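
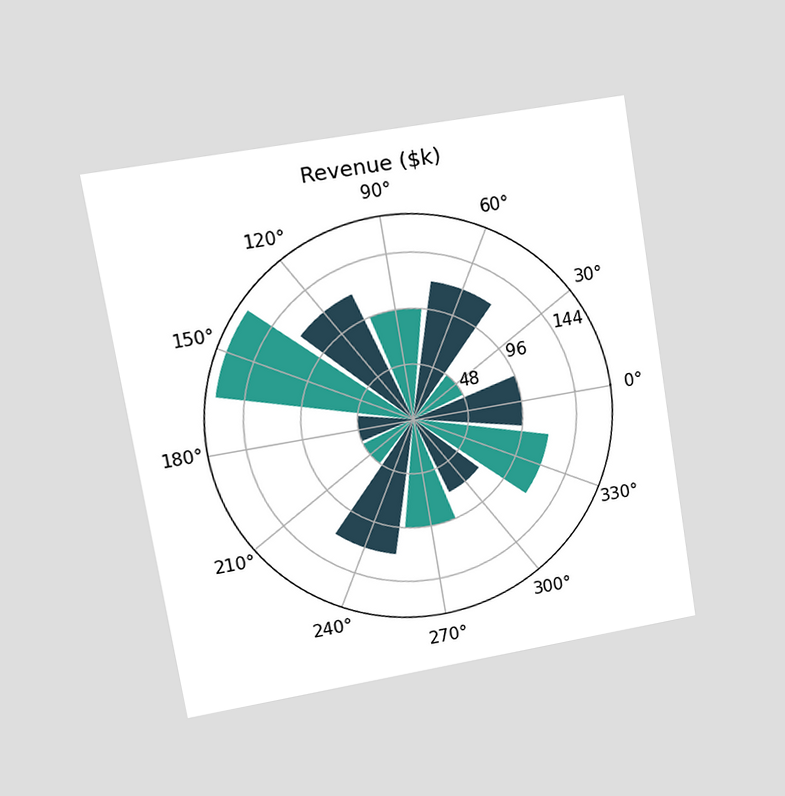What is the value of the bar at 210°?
$48k

The chart is tilted about 9° counter-clockwise and viewed at a slight angle. The bar at 210° reaches $48k on the radial axis.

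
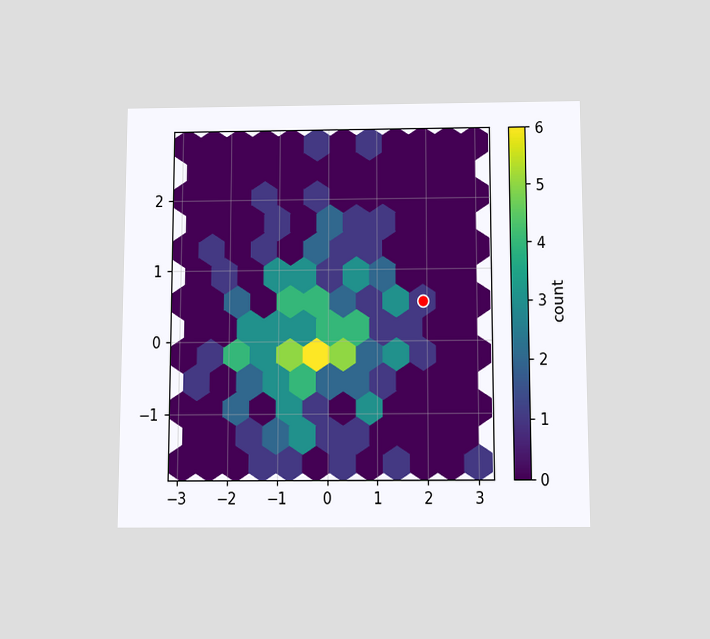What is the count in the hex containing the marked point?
1

The chart is viewed slightly from below. The marked hex reads 1 on the colorbar.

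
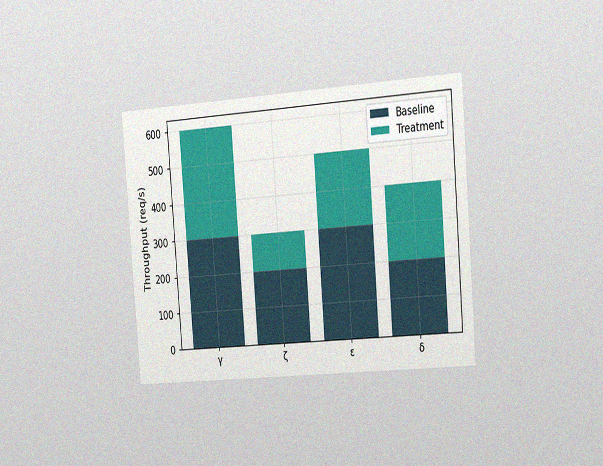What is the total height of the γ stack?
The chart is tilted about 4° counter-clockwise and viewed slightly from the right, with some photo noise. The γ stack's top reaches 600req/s on the y-axis.

600req/s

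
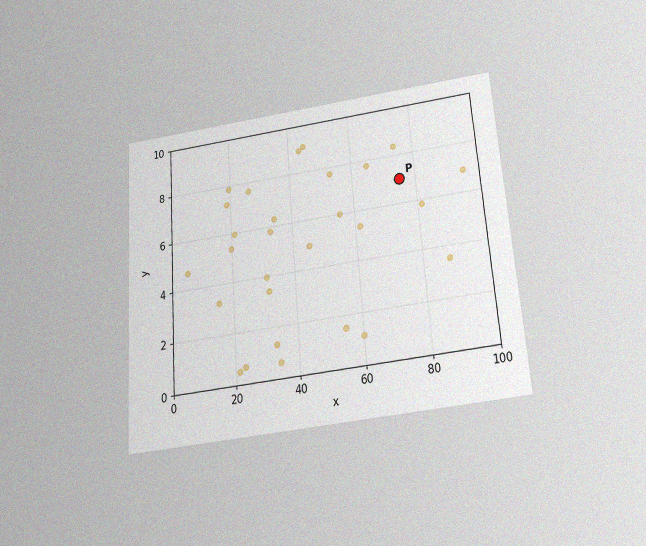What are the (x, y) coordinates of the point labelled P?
The chart is tilted about 4° counter-clockwise and viewed slightly from below, with some photo noise. Following the gridlines from P to each axis, P sits at (75, 7).

(75, 7)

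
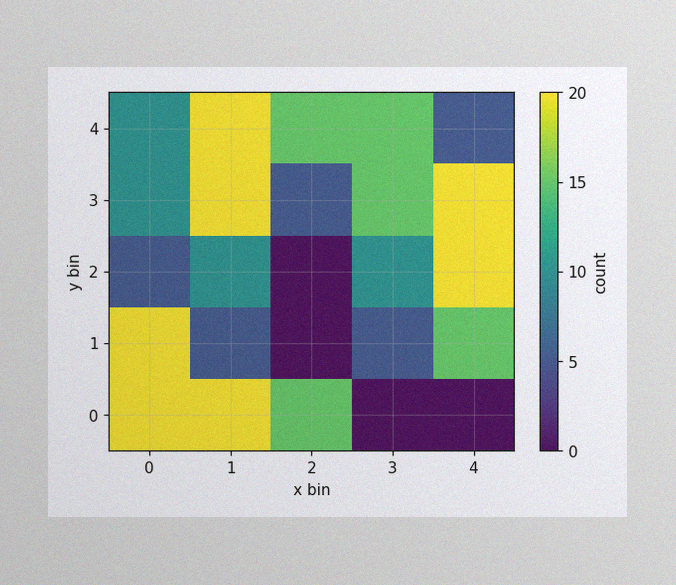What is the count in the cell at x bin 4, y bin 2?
20

The image has some photo noise and uneven lighting. Matching the cell (4, 2) against the colorbar gives 20.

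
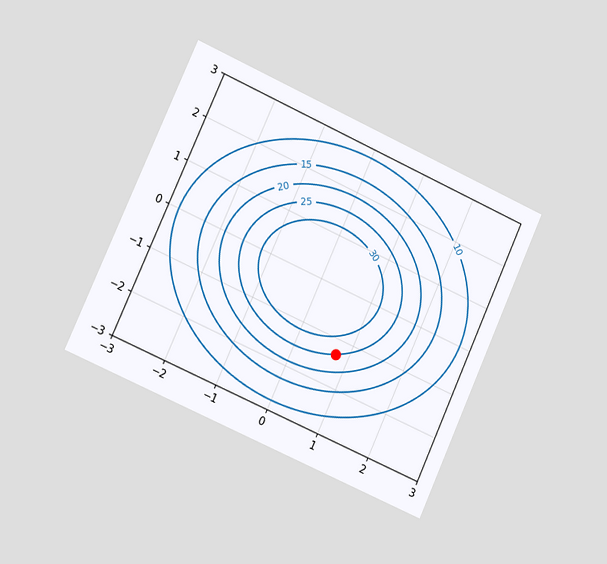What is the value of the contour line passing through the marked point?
The chart is tilted about 24° clockwise and viewed slightly from the left. The marked point sits on the contour labelled 25.

25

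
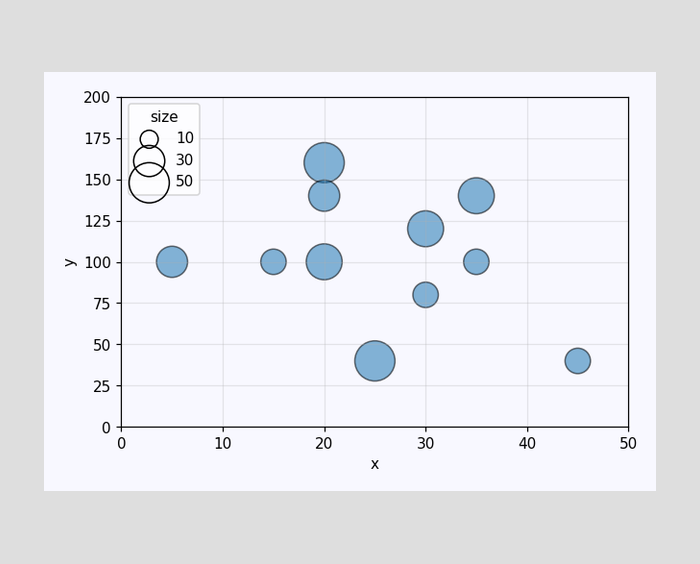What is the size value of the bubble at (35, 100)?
20

Matching the bubble at (35, 100) against the size legend gives 20.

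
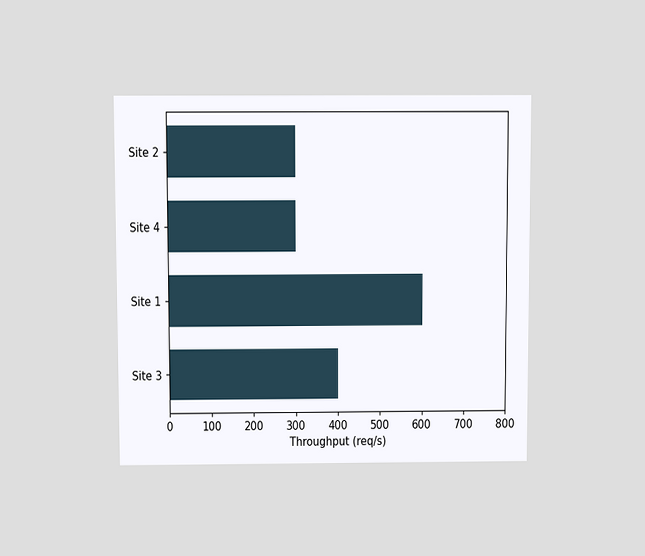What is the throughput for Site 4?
The chart is viewed slightly from above. Reading along the chart's x-axis, the Site 4 bar reaches 300req/s.

300req/s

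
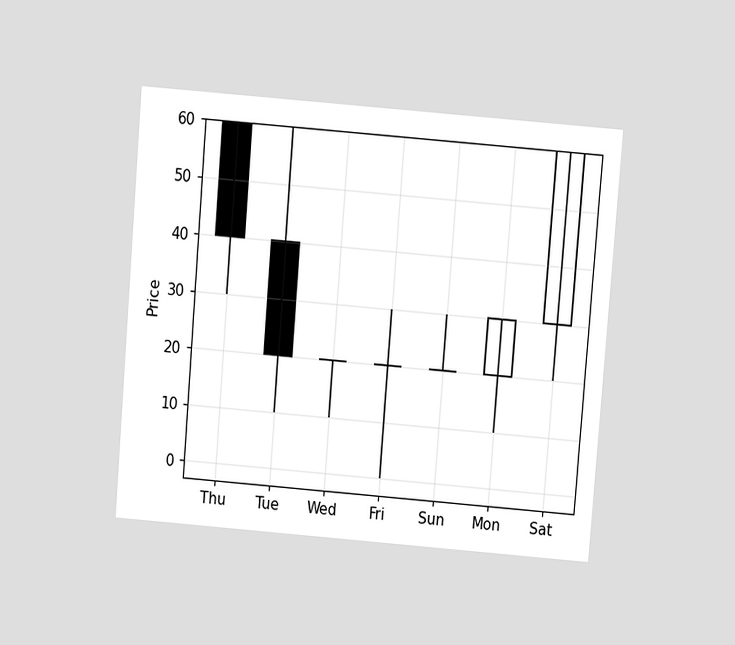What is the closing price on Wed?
The chart is tilted about 5° clockwise and viewed slightly from above. The Wed candle closes at 20.

20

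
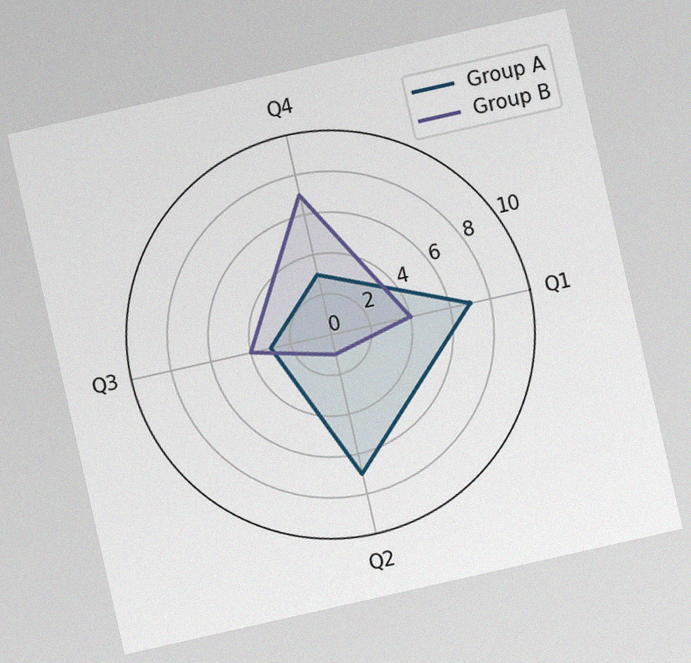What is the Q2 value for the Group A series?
7

The chart is tilted about 13° counter-clockwise, with some photo noise. On the Q2 axis, Group A reaches 7.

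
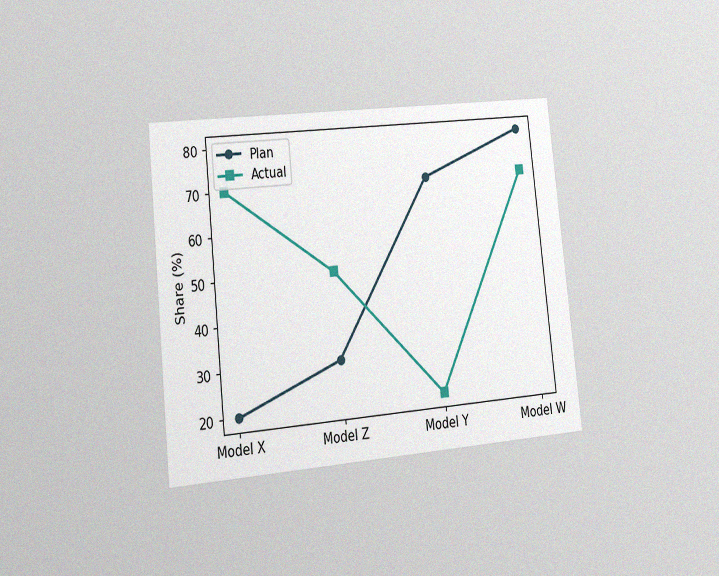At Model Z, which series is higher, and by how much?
The chart is tilted about 6° counter-clockwise and viewed slightly from the left, with some photo noise. At Model Z, Actual sits above the other line by 20%.

Actual, by 20%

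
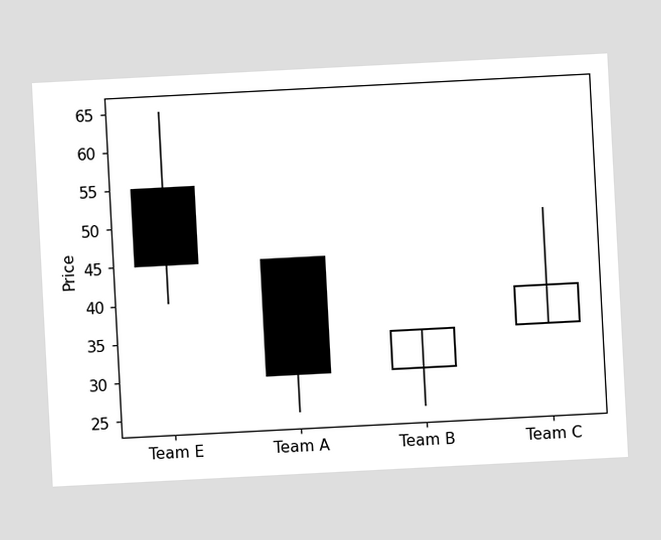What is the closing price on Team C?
40

The chart is tilted about 3° counter-clockwise. The Team C candle closes at 40.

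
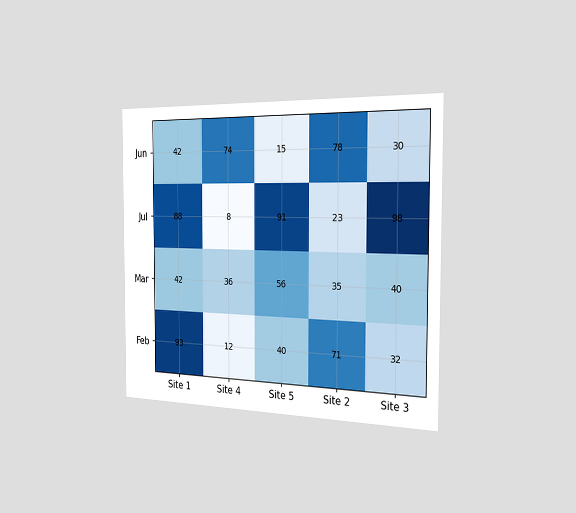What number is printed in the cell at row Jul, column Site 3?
The chart is viewed slightly from the right. The (Jul, Site 3) cell reads 98.

98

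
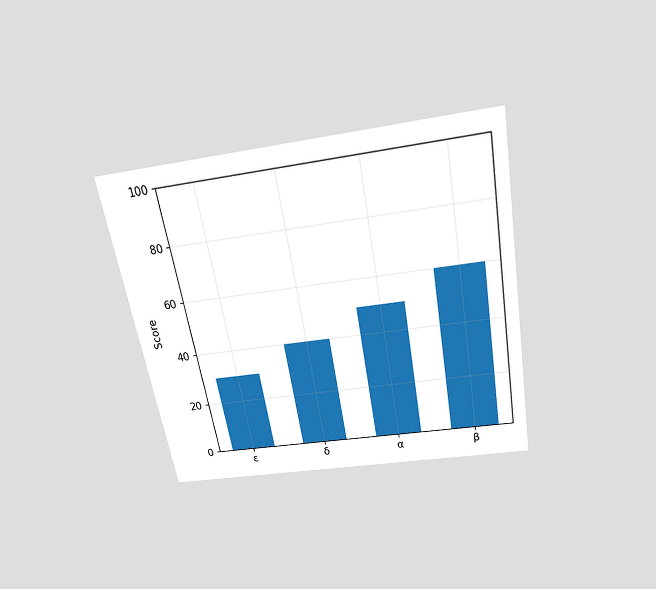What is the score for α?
50

The chart is tilted about 10° counter-clockwise and viewed slightly from above. Reading along the chart's y-axis, the α bar reaches 50.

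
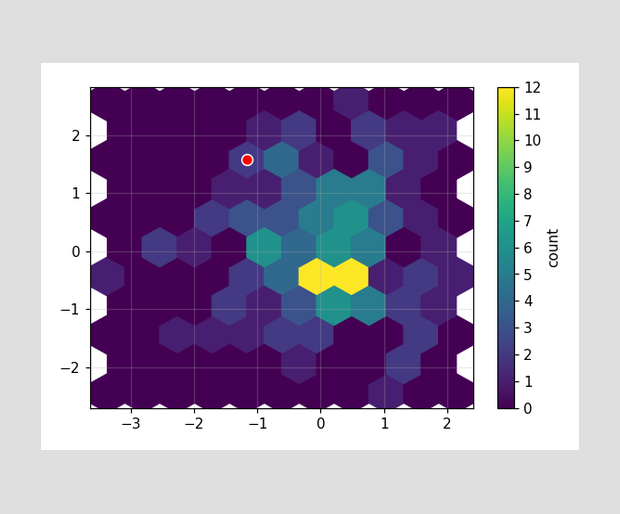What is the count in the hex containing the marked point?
The marked hex reads 2 on the colorbar.

2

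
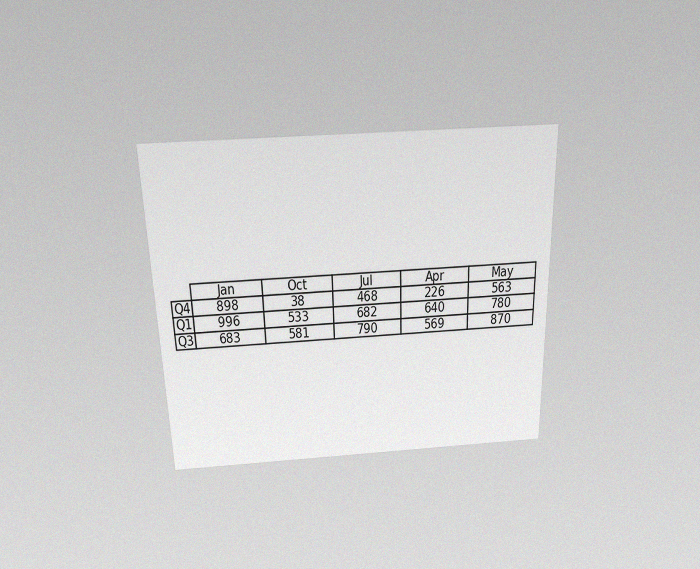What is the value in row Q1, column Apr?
640

The chart is viewed slightly from above, with some photo noise. The (Q1, Apr) cell reads 640.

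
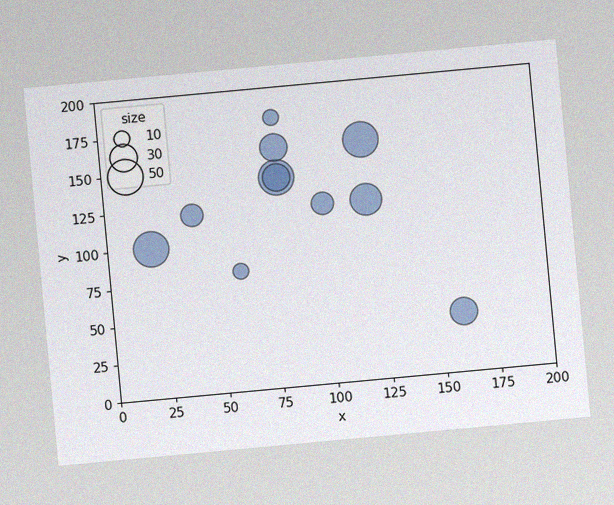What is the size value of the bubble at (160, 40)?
30

The chart is tilted about 5° counter-clockwise, with some photo noise. Matching the bubble at (160, 40) against the size legend gives 30.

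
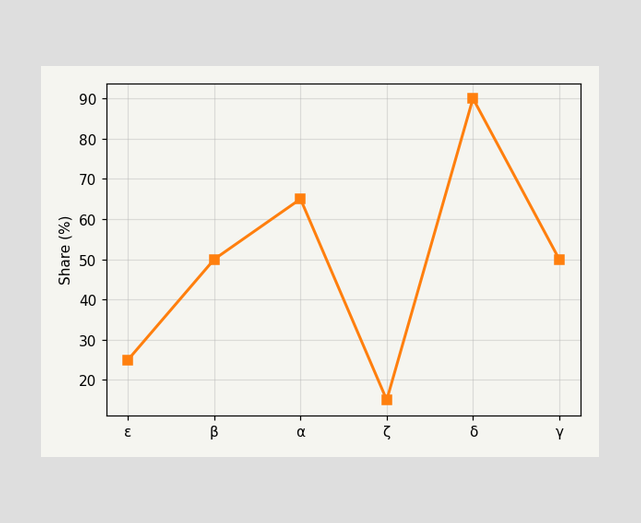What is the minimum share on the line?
The lowest point is at ζ, and reading across to the y-axis gives 15%.

15%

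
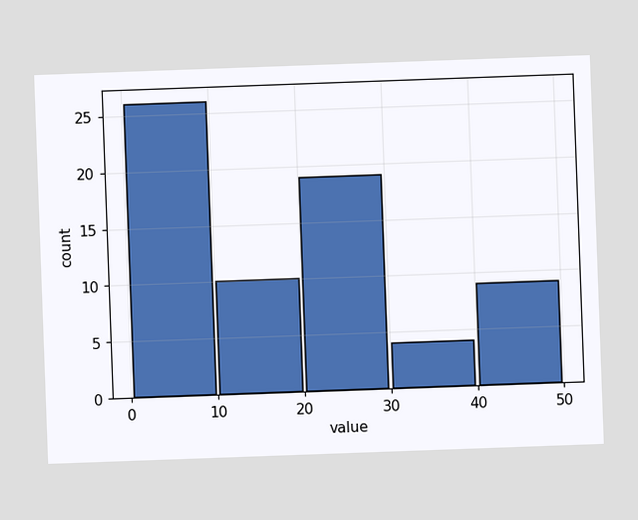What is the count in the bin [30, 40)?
The chart is tilted about 2° counter-clockwise. The [30, 40) bin has height 4.

4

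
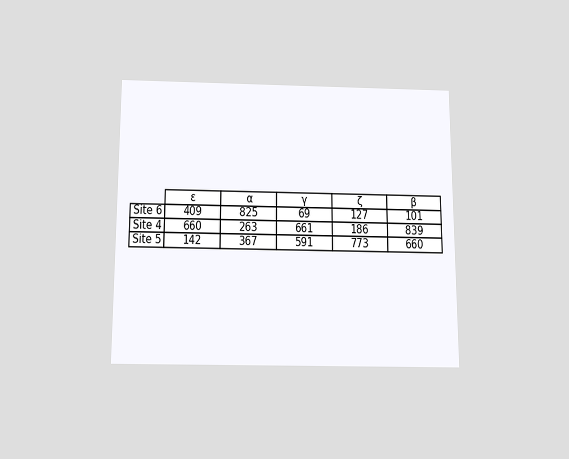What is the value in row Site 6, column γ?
The chart is viewed slightly from below. The (Site 6, γ) cell reads 69.

69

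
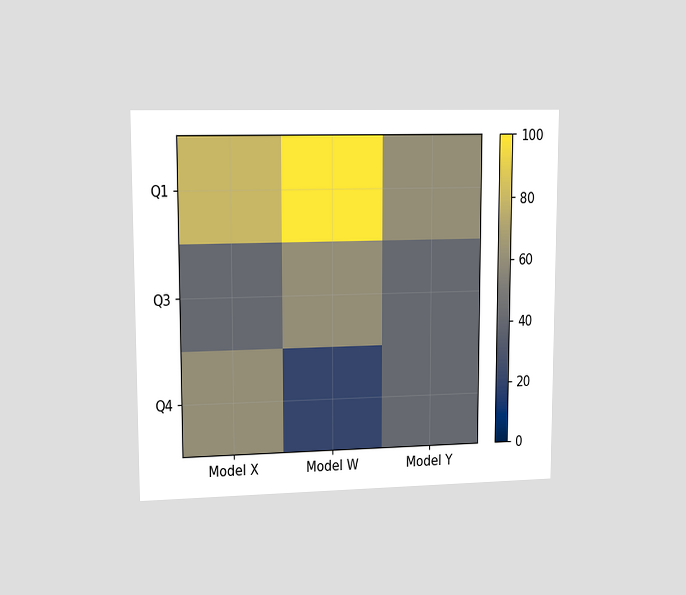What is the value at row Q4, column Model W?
20

The chart is viewed at a slight angle. Matching cell (Q4, Model W) against the colorbar gives 20.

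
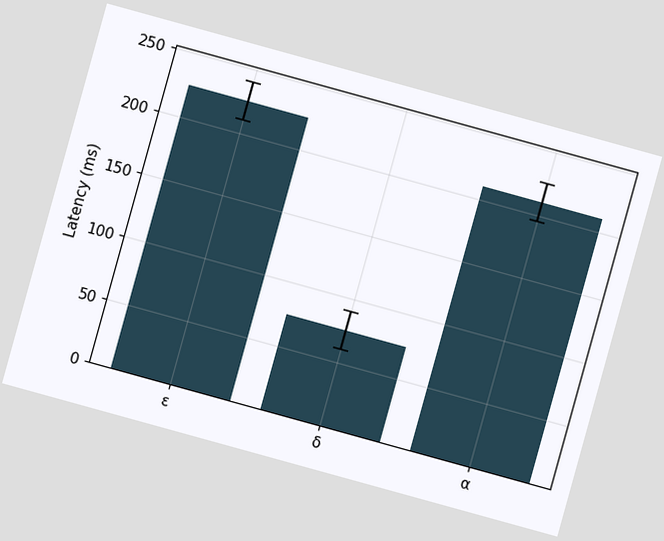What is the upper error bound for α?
225ms

The chart is tilted about 15° clockwise. The α bar's upper whisker reaches 225ms.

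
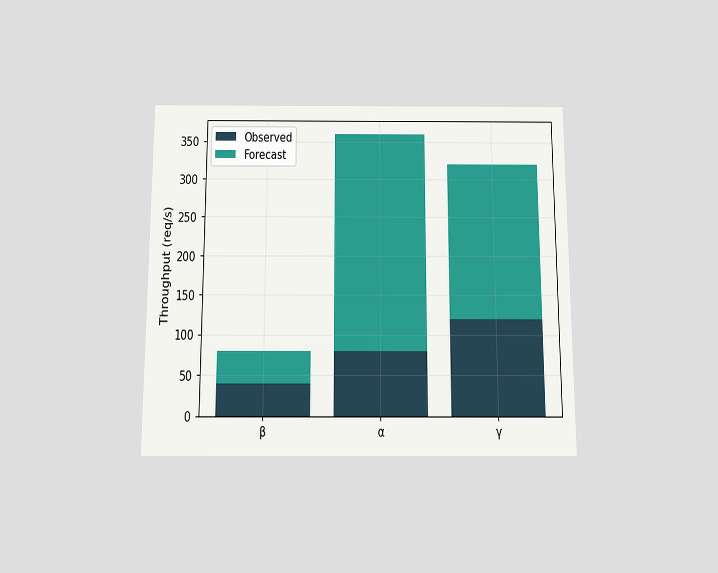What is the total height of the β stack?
80req/s

The chart is viewed slightly from below. The β stack's top reaches 80req/s on the y-axis.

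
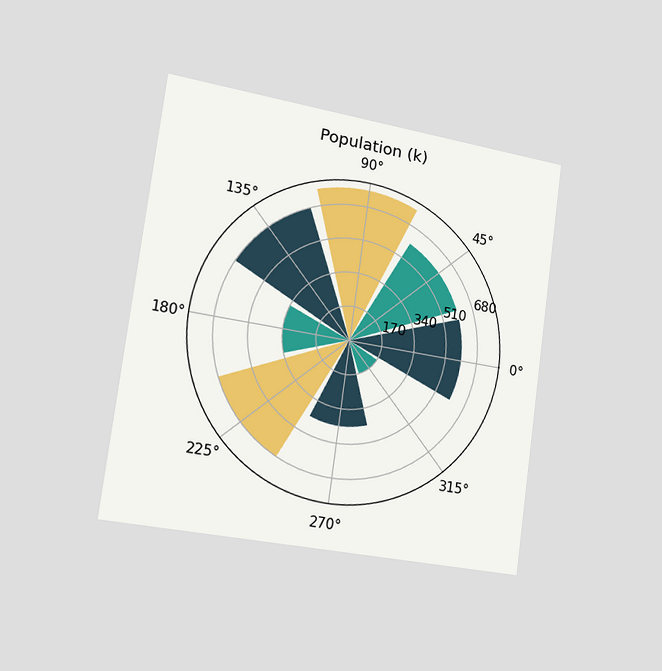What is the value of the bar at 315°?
170k

The chart is tilted about 8° clockwise and viewed slightly from the left. The bar at 315° reaches 170k on the radial axis.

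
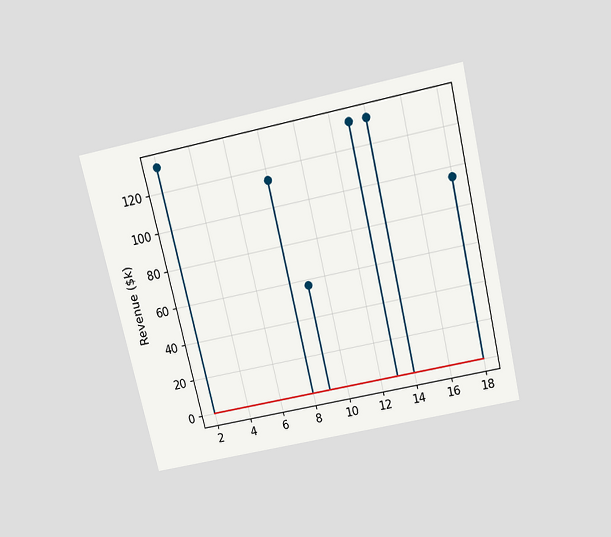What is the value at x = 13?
The chart is tilted about 13° counter-clockwise and viewed slightly from above. The stem at x=13 reaches $133k.

$133k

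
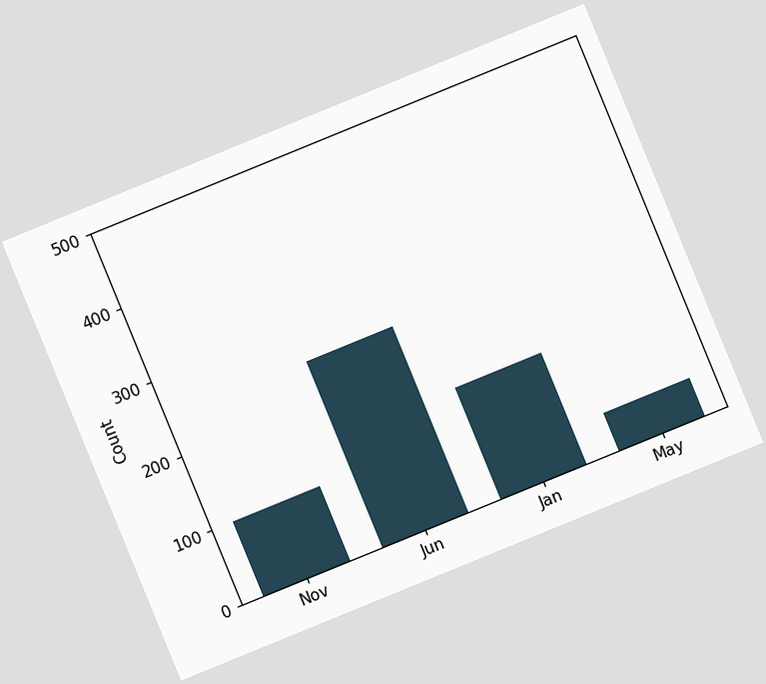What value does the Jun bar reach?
The chart is tilted about 22° counter-clockwise. Reading along the chart's y-axis, the Jun bar reaches 250.

250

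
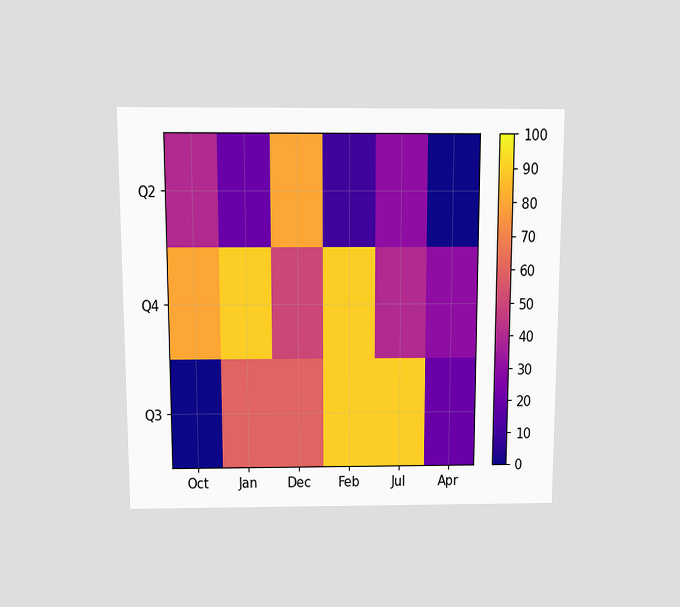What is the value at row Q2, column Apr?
The chart is viewed slightly from above. Matching cell (Q2, Apr) against the colorbar gives 0.

0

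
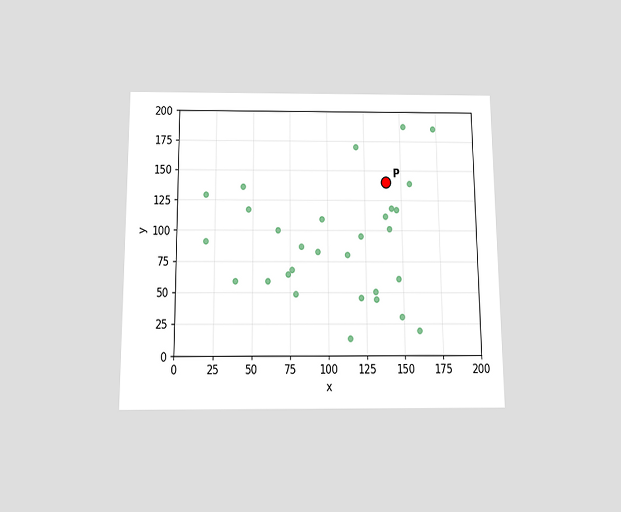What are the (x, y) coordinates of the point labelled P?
(140, 140)

The chart is viewed slightly from below. Following the gridlines from P to each axis, P sits at (140, 140).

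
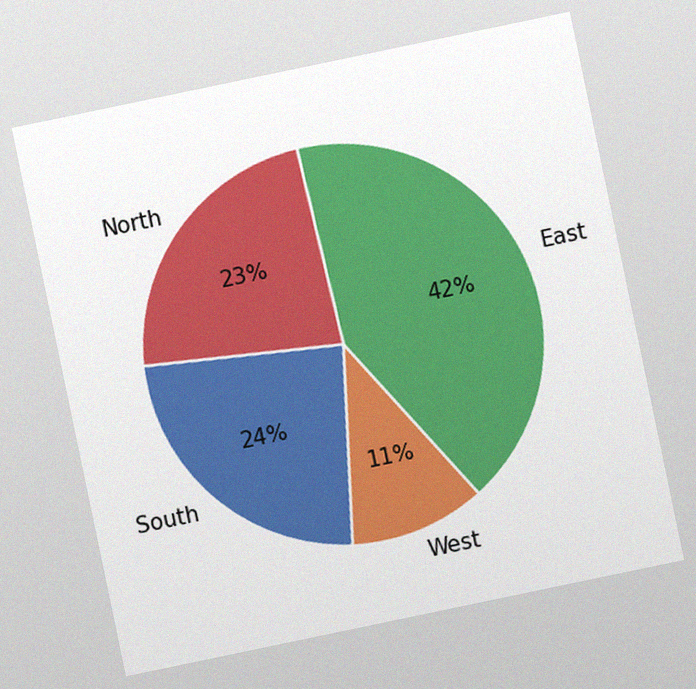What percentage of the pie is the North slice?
The chart is tilted about 12° counter-clockwise, with some photo noise. The North slice takes up 23% of the pie.

23%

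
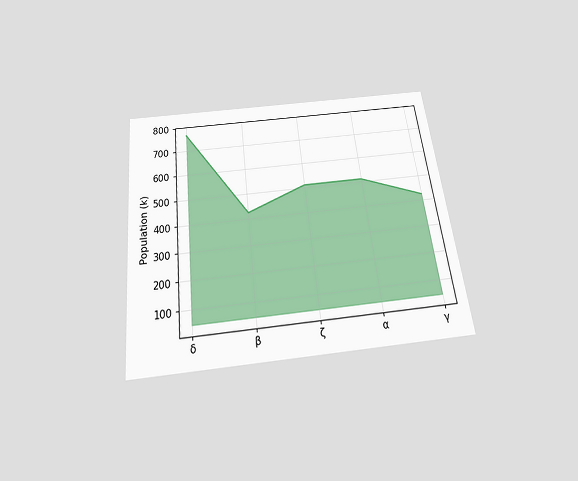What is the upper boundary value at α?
510k

The chart is tilted about 7° counter-clockwise and viewed slightly from below. At α the upper boundary is at 510k.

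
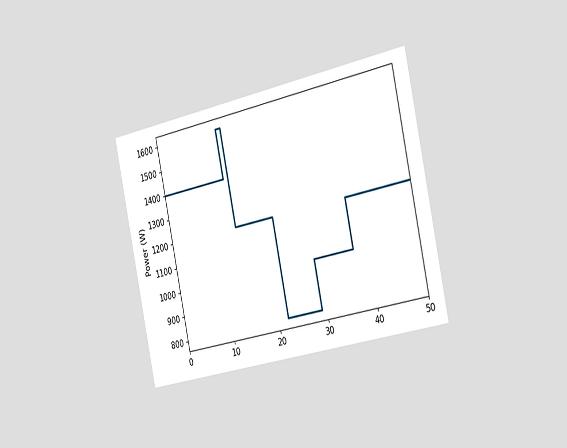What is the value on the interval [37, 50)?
1200W

The chart is tilted about 12° counter-clockwise and viewed slightly from the right. On [37, 50) the step sits at 1200W.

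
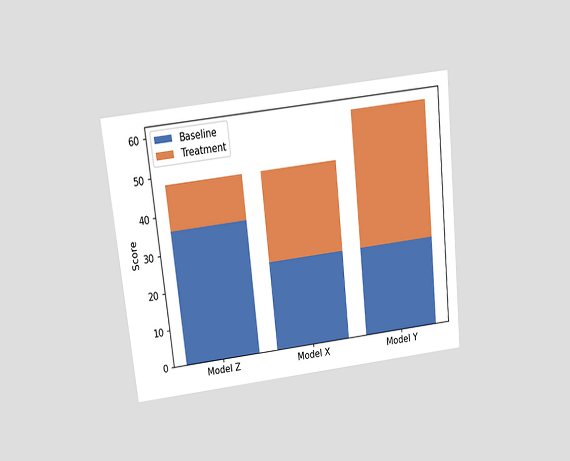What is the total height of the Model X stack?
The chart is tilted about 6° counter-clockwise and viewed slightly from above. The Model X stack's top reaches 48 on the y-axis.

48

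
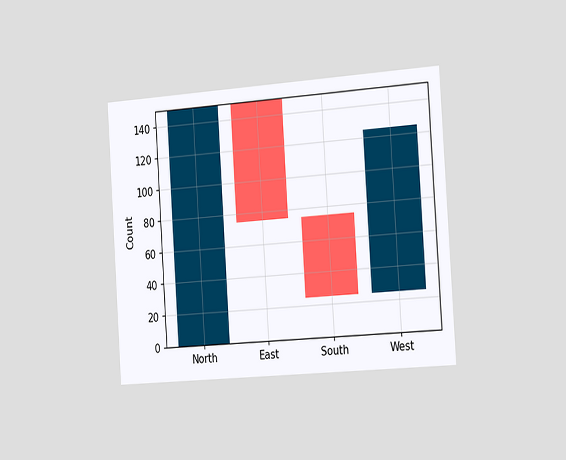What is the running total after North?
The chart is tilted about 4° counter-clockwise and viewed slightly from the right. After North the running total reaches 150.

150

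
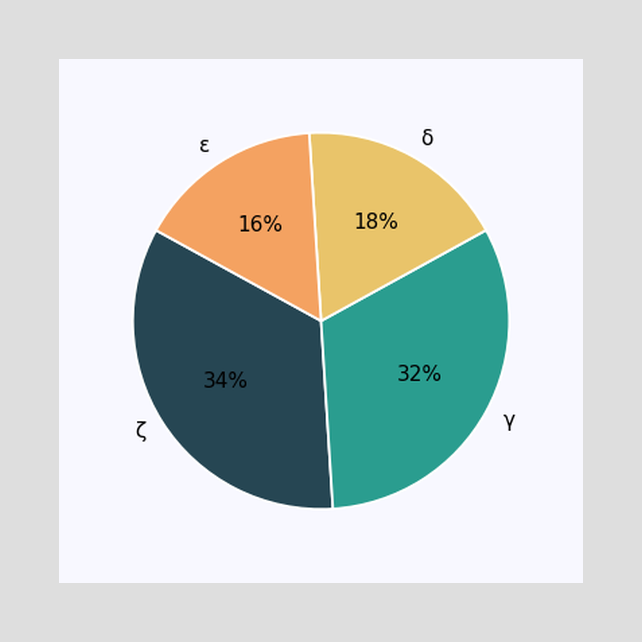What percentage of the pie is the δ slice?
18%

The δ slice takes up 18% of the pie.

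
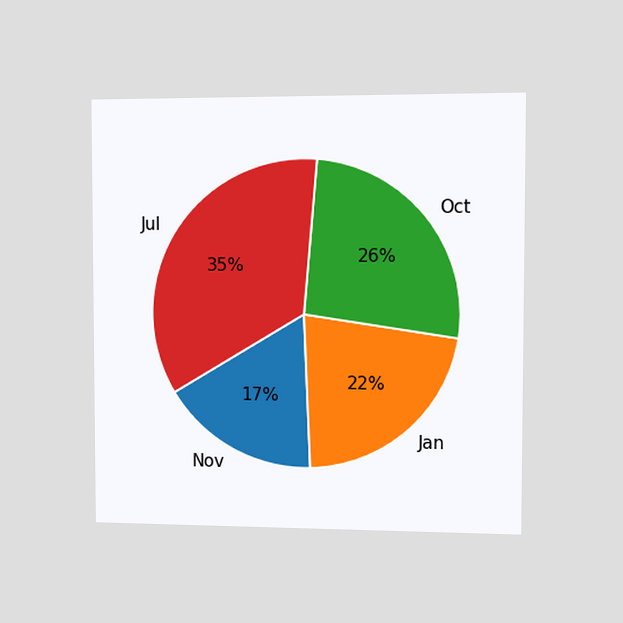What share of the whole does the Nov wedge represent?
The chart is viewed slightly from the right. The Nov slice takes up 17% of the pie.

17%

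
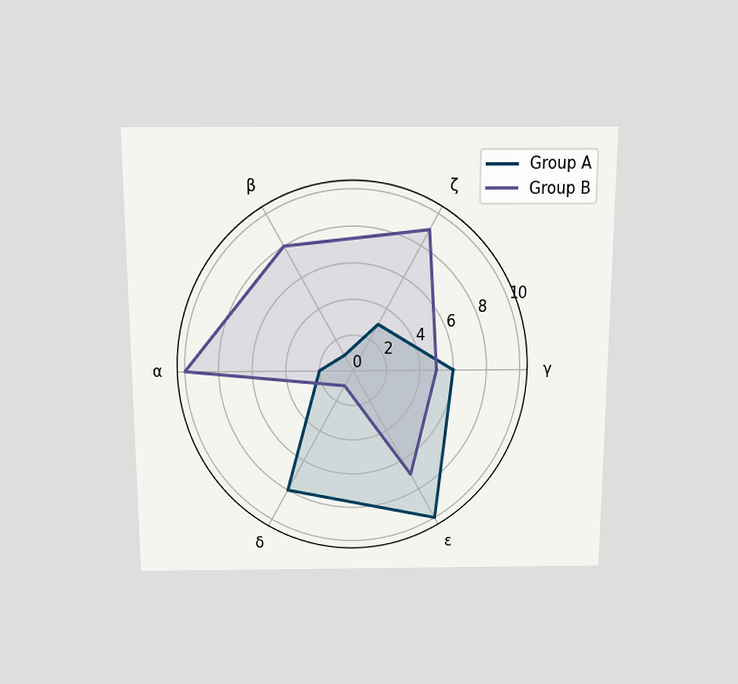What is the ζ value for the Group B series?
9

The chart is viewed slightly from above. On the ζ axis, Group B reaches 9.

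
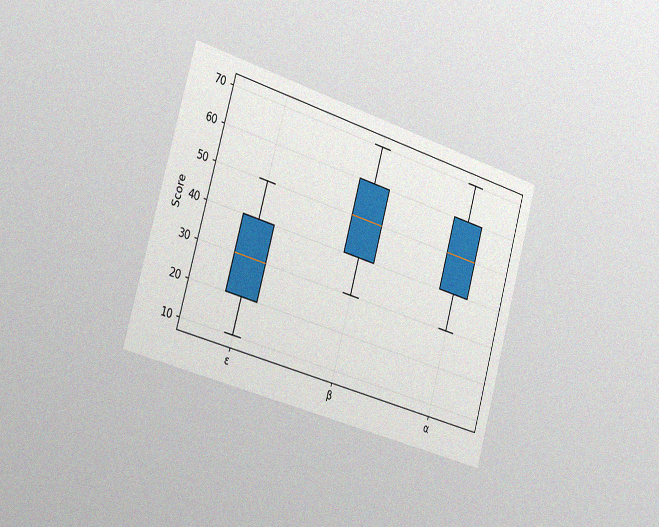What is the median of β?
50

The chart is tilted about 16° clockwise and viewed slightly from the left, with some photo noise. The median line in the β box sits at 50.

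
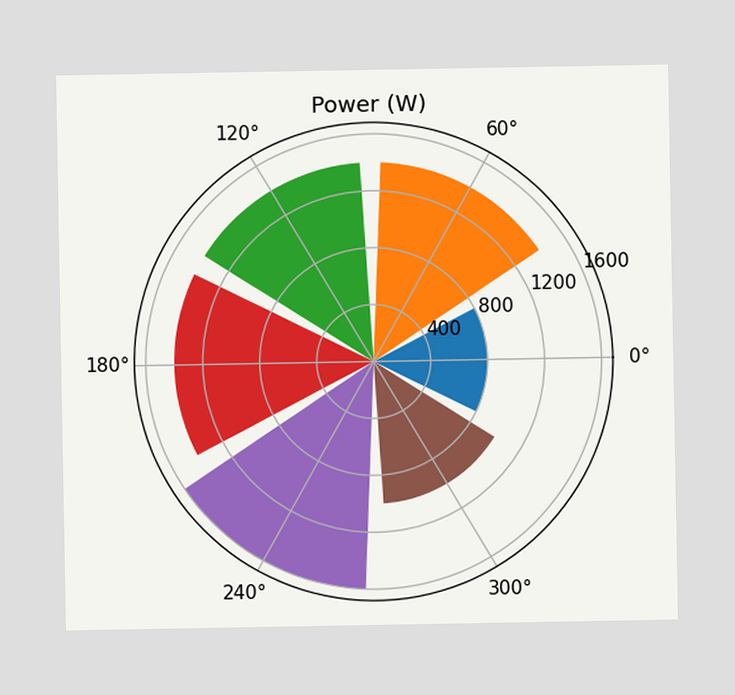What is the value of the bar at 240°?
1600W

The bar at 240° reaches 1600W on the radial axis.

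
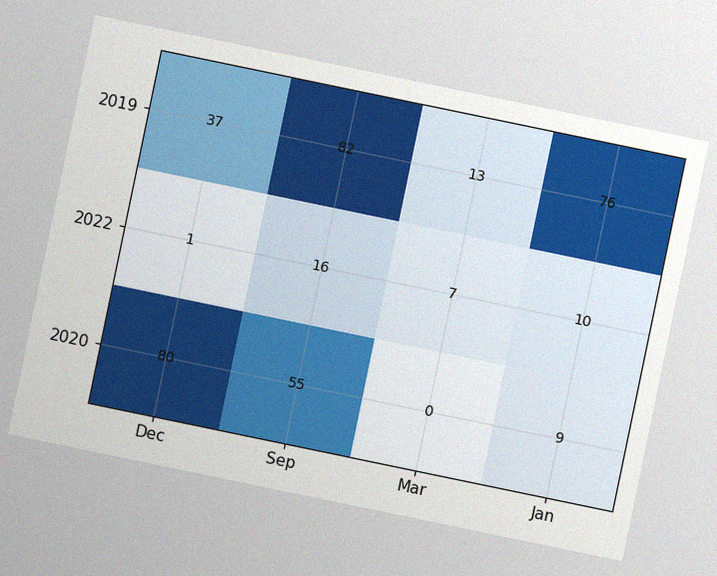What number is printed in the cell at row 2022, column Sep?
16

The chart is tilted about 12° clockwise, with some photo noise. The (2022, Sep) cell reads 16.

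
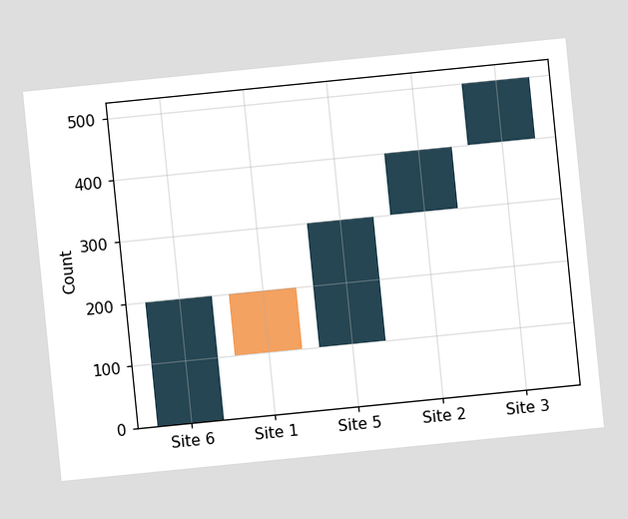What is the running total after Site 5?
The chart is tilted about 6° counter-clockwise. After Site 5 the running total reaches 300.

300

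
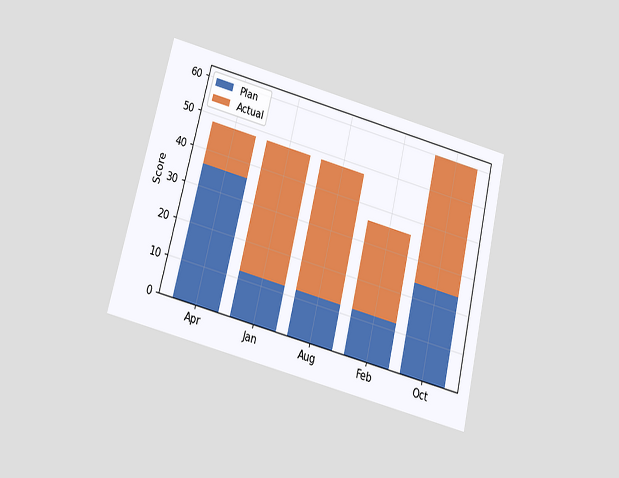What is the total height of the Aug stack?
48

The chart is tilted about 14° clockwise and viewed slightly from below. The Aug stack's top reaches 48 on the y-axis.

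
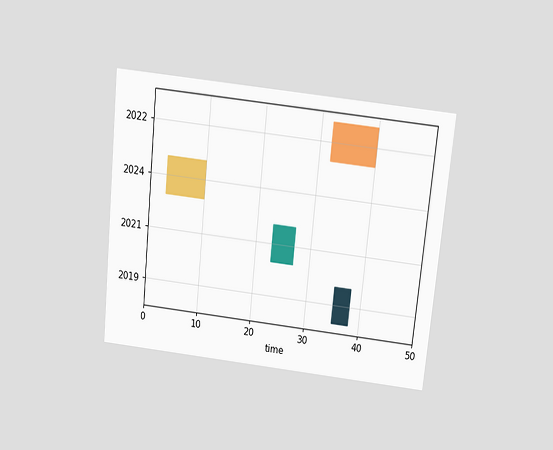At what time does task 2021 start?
23

The chart is tilted about 6° clockwise and viewed slightly from above. The 2021 bar begins at t=23.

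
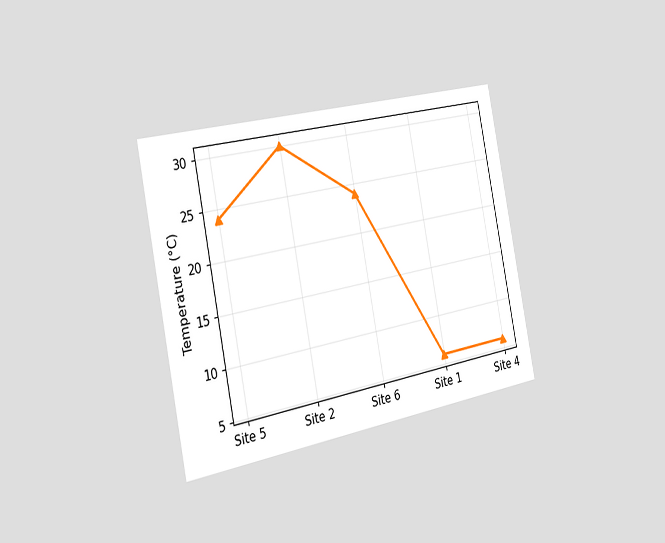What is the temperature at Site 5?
24°C

The chart is tilted about 11° counter-clockwise and viewed slightly from the left. At Site 5, the line is at 24°C.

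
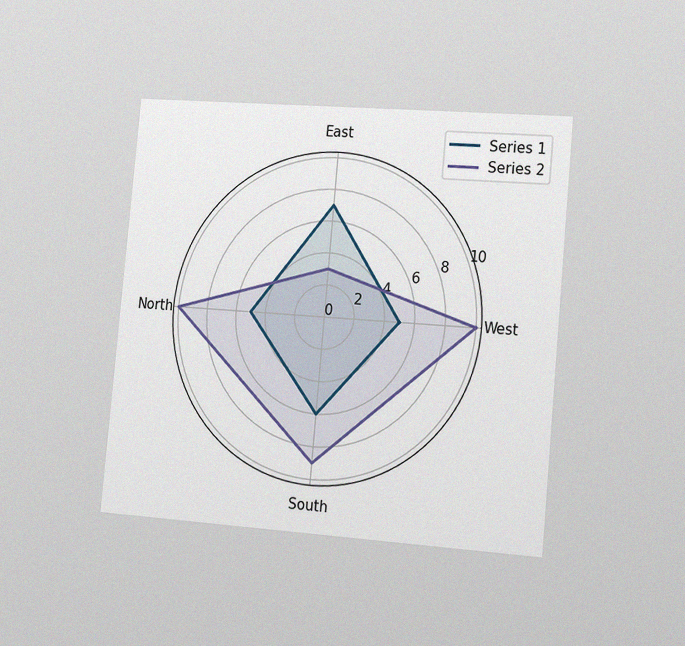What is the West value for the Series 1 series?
5

The chart is tilted about 5° clockwise and viewed slightly from the right, with some photo noise. On the West axis, Series 1 reaches 5.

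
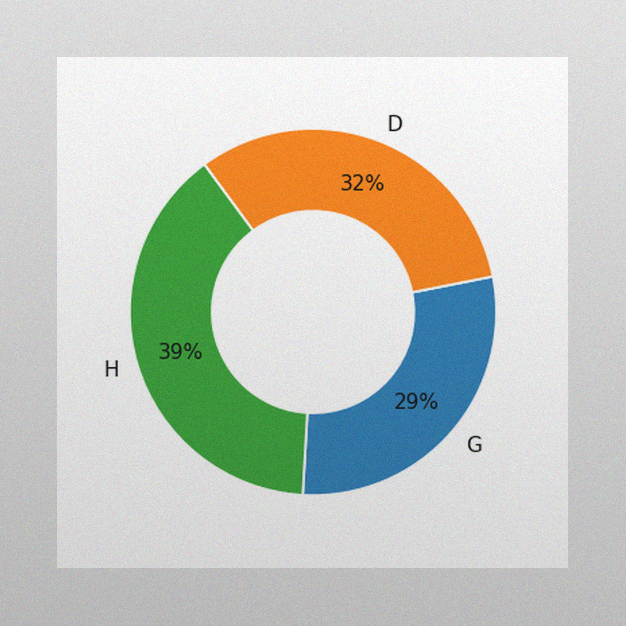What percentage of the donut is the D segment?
32%

The image has some photo noise and uneven lighting. The D segment takes up 32% of the ring.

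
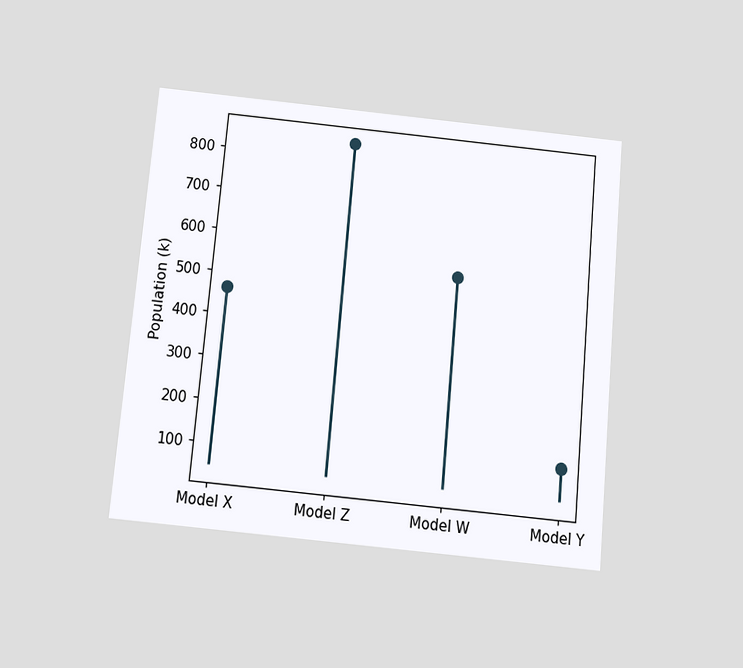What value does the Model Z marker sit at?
The chart is tilted about 5° clockwise and viewed slightly from below. The Model Z marker sits at 840k.

840k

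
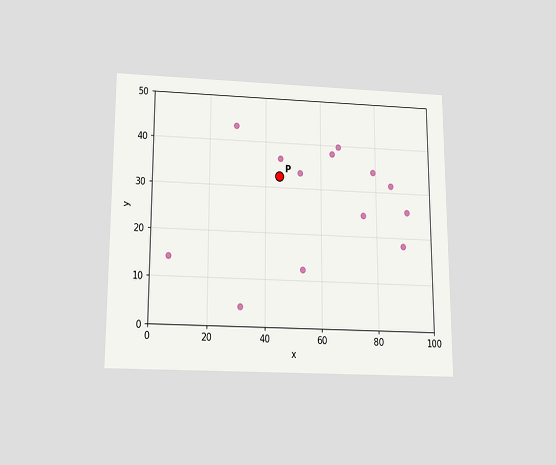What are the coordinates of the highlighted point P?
The chart is viewed slightly from below. Following the gridlines from P to each axis, P sits at (45, 32.5).

(45, 32.5)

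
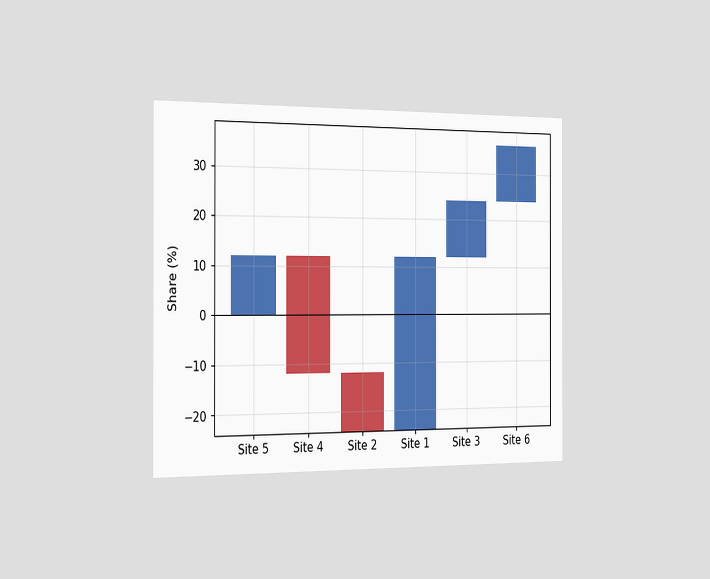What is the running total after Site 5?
12%

The chart is viewed slightly from the left. After Site 5 the running total reaches 12%.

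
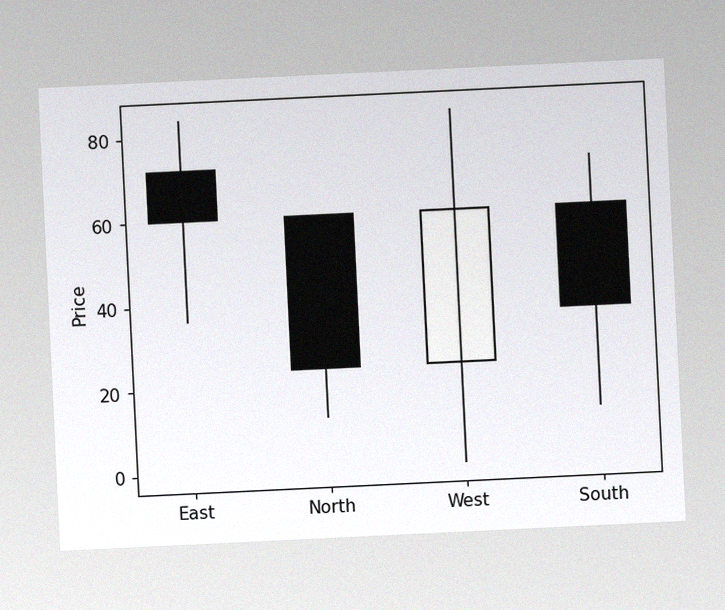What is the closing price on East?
60

The chart is tilted about 3° counter-clockwise, with some photo noise. The East candle closes at 60.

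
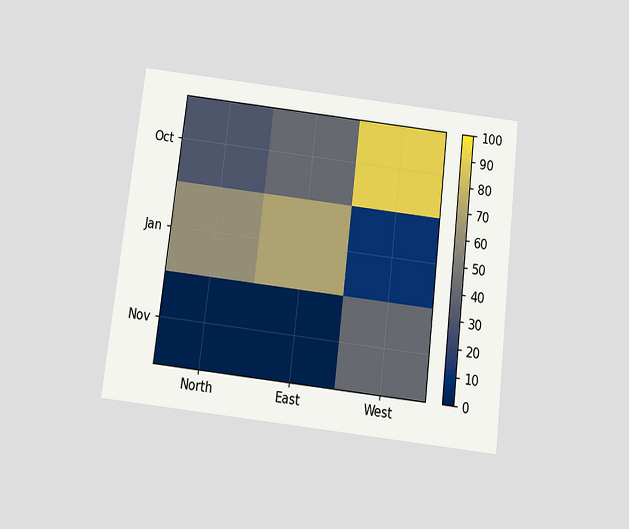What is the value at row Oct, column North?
30

The chart is tilted about 7° clockwise and viewed slightly from below. Matching cell (Oct, North) against the colorbar gives 30.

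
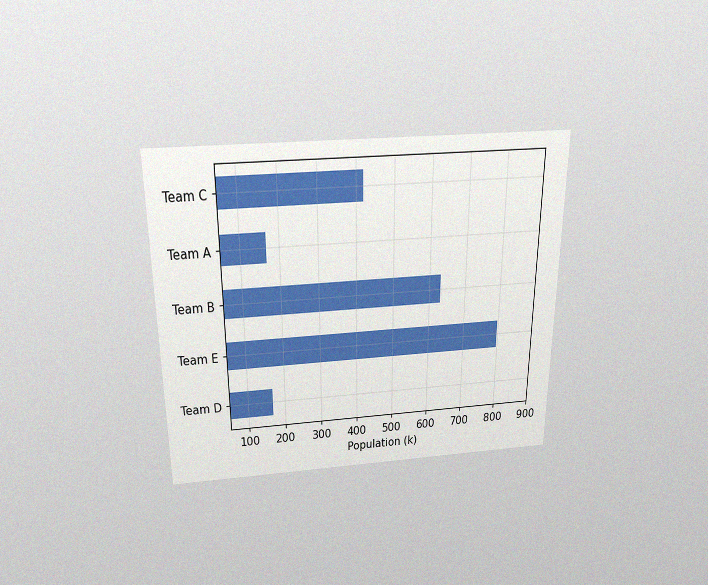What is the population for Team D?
The chart is viewed slightly from above, with some photo noise. Reading along the chart's x-axis, the Team D bar reaches 168k.

168k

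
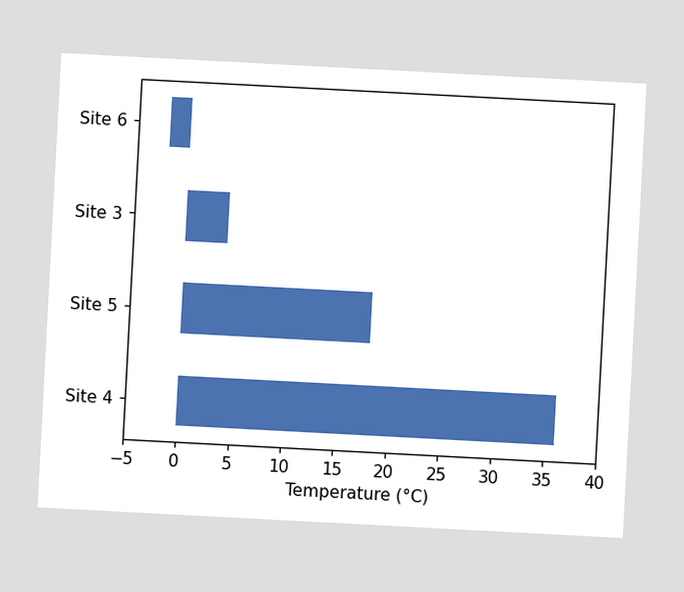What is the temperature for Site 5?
The chart is tilted about 3° clockwise. Reading along the chart's x-axis, the Site 5 bar reaches 18°C.

18°C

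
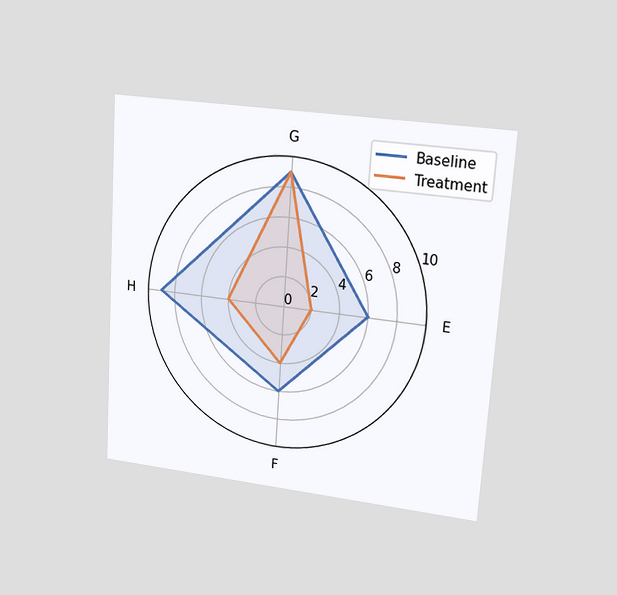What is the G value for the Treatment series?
The chart is tilted about 4° clockwise and viewed at a slight angle. On the G axis, Treatment reaches 9.

9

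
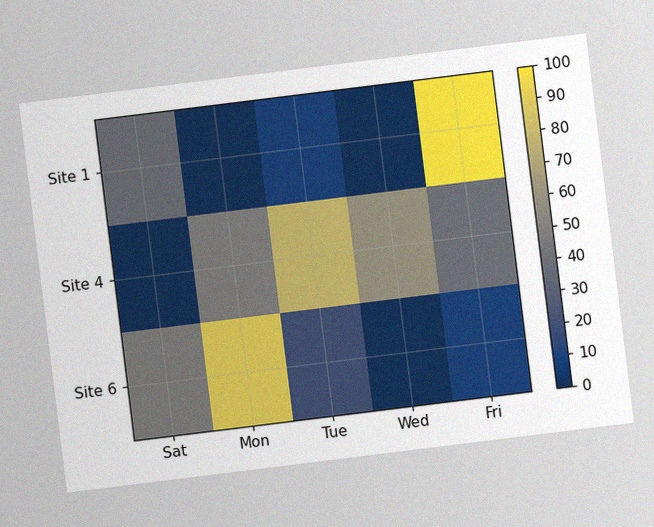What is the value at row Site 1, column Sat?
40

The chart is tilted about 7° counter-clockwise, with some photo noise. Matching cell (Site 1, Sat) against the colorbar gives 40.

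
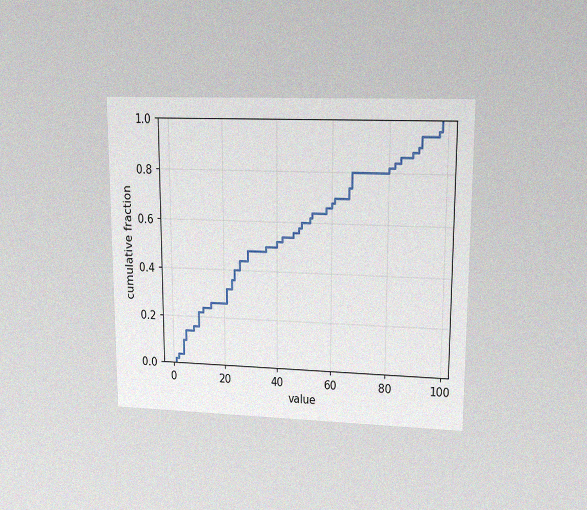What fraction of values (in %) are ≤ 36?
50%

The chart is viewed at a slight angle, with some photo noise. At x=36 the ECDF step is at 50%.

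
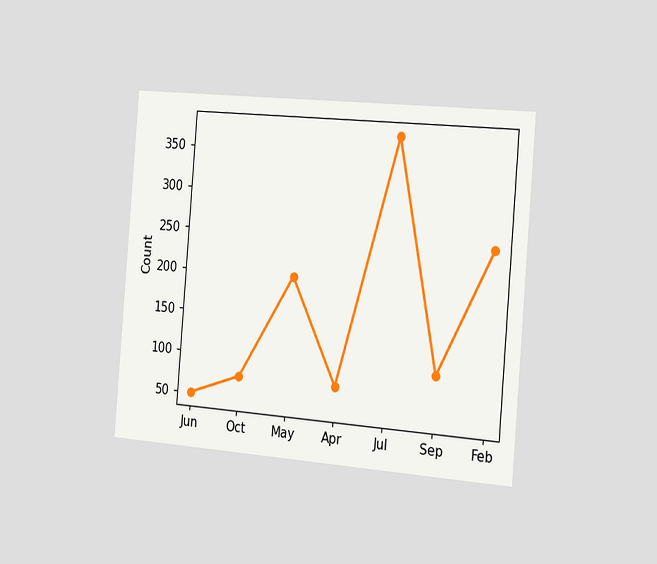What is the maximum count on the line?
375

The chart is tilted about 5° clockwise and viewed slightly from the right. The highest point is at Jul, and reading across to the y-axis gives 375.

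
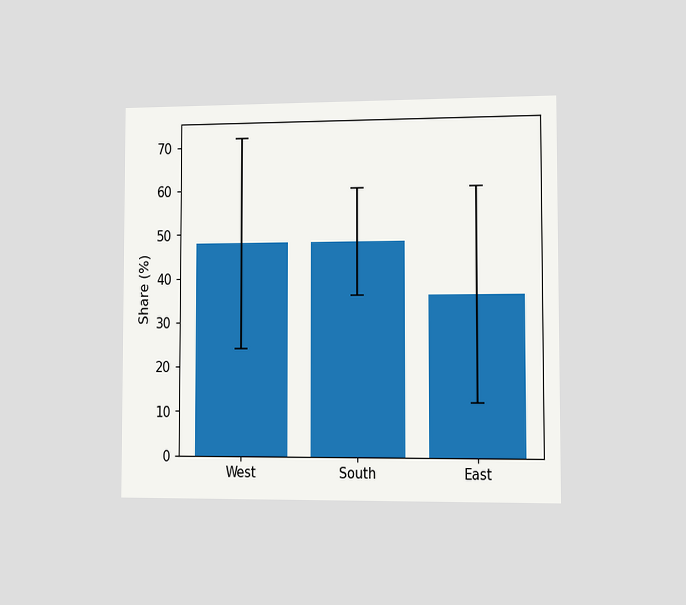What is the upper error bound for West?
72%

The chart is viewed slightly from the right. The West bar's upper whisker reaches 72%.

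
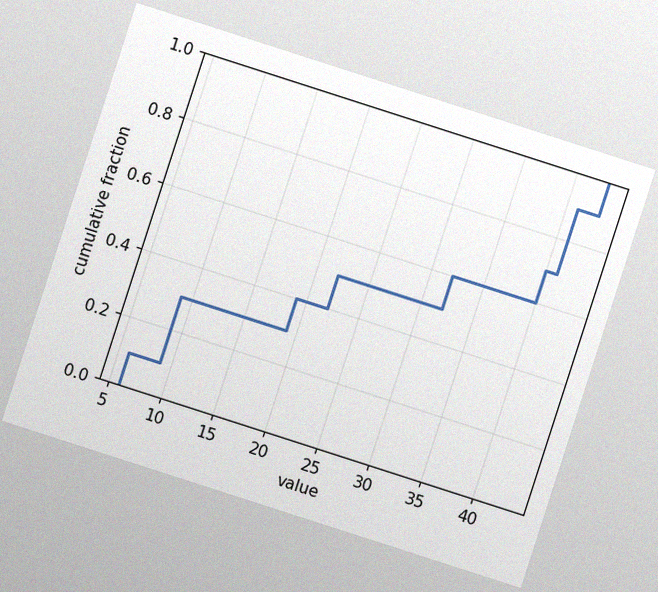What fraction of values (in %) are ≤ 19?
40%

The chart is tilted about 18° clockwise, with some photo noise. At x=19 the ECDF step is at 40%.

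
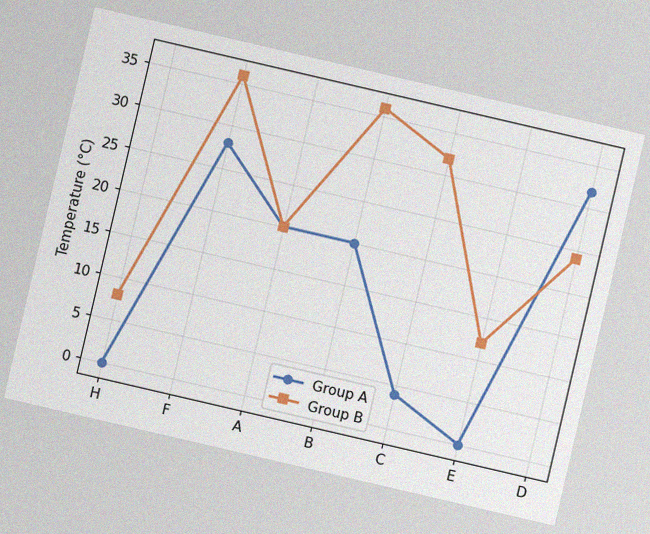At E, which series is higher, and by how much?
The chart is tilted about 13° clockwise, with some photo noise. At E, Group B sits above the other line by 12°C.

Group B, by 12°C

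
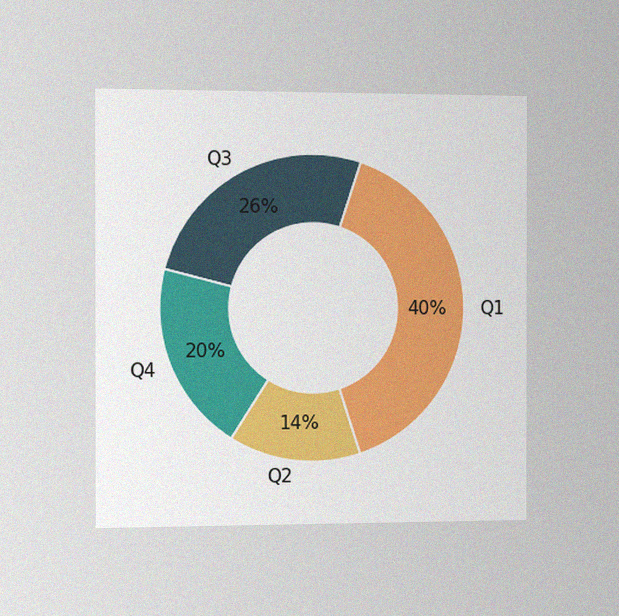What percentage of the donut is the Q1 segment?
40%

The chart is viewed slightly from the left, with some photo noise. The Q1 segment takes up 40% of the ring.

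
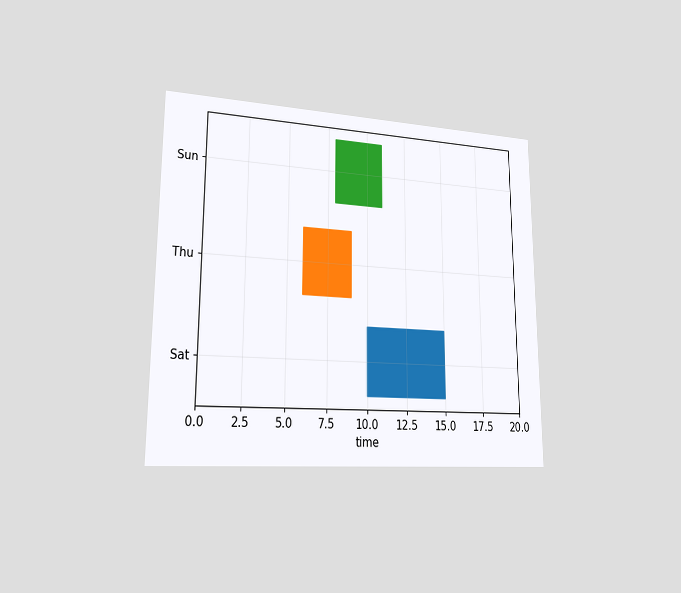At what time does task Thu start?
The chart is viewed slightly from the left. The Thu bar begins at t=6.

6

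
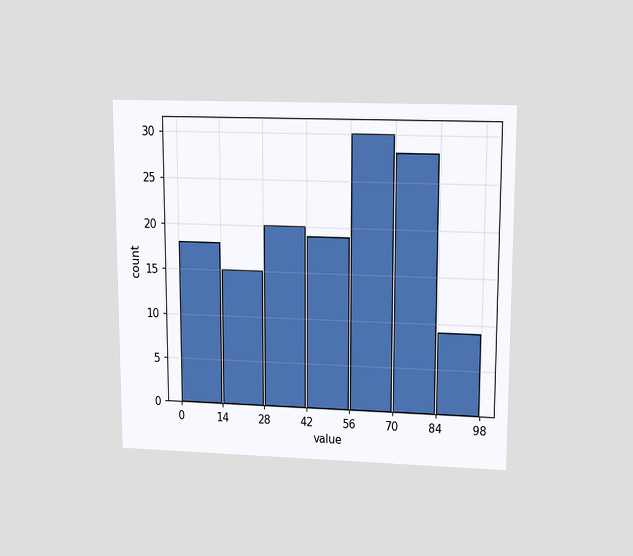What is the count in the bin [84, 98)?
9

The chart is viewed at a slight angle. The [84, 98) bin has height 9.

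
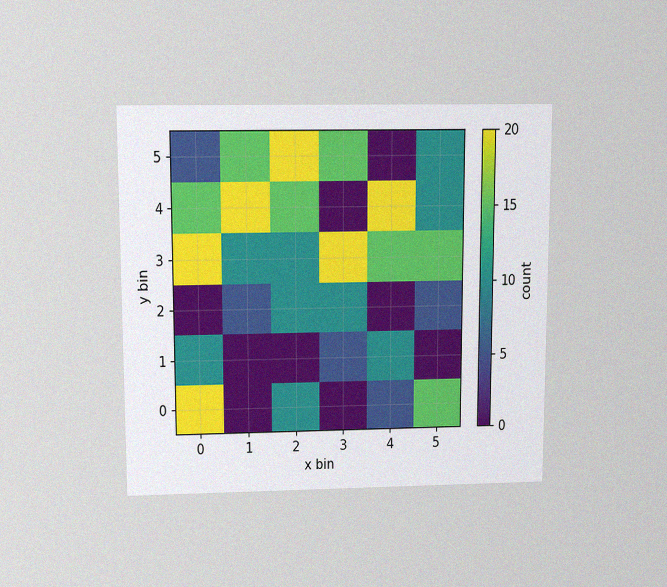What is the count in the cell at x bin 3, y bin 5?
The chart is viewed slightly from above, with some photo noise. Matching the cell (3, 5) against the colorbar gives 15.

15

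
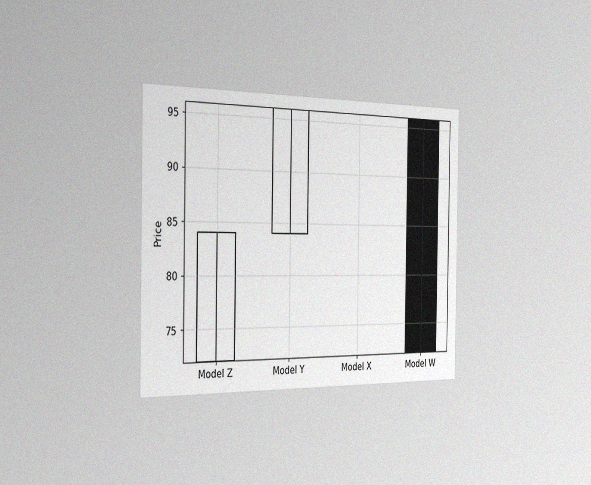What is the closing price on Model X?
96

The chart is viewed slightly from the left, with some photo noise. The Model X candle closes at 96.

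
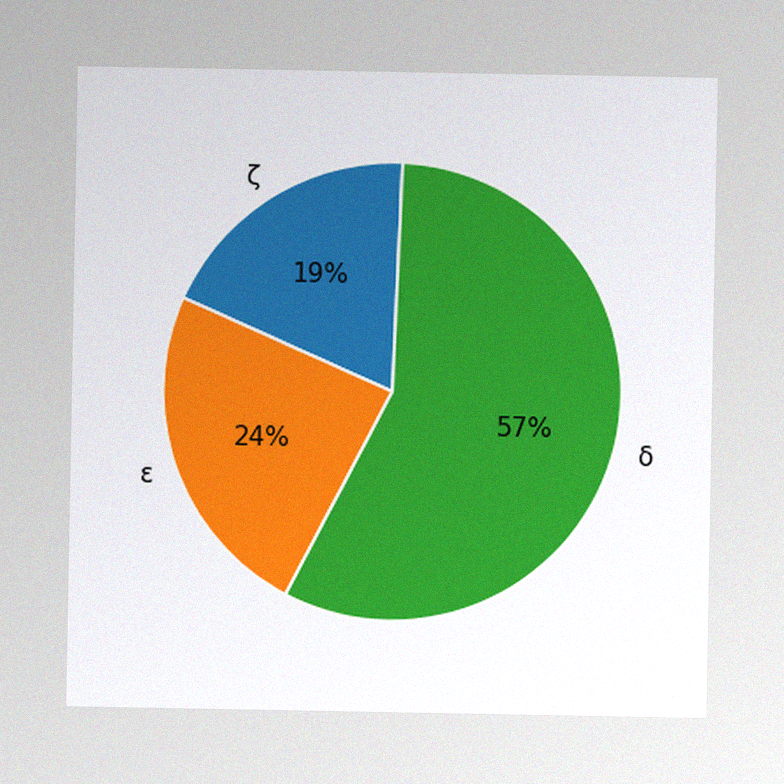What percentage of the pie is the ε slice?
24%

The image has some photo noise and uneven lighting. The ε slice takes up 24% of the pie.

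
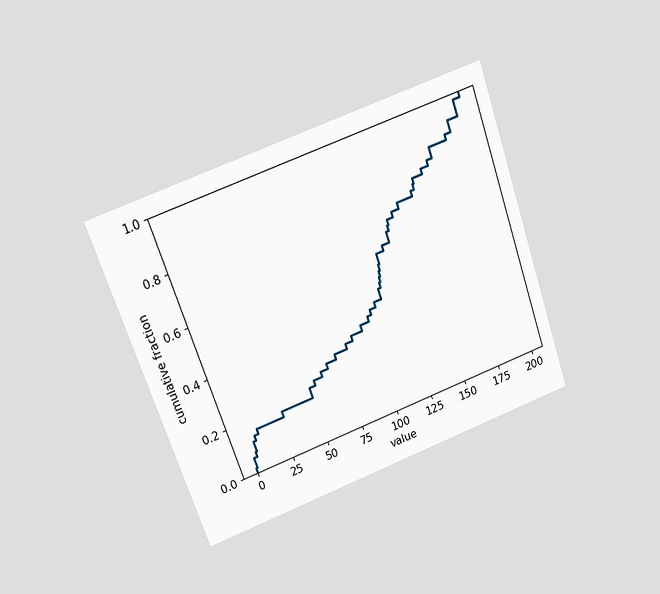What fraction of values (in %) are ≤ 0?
The chart is tilted about 20° counter-clockwise and viewed at a slight angle. At x=0 the ECDF step is at 2%.

2%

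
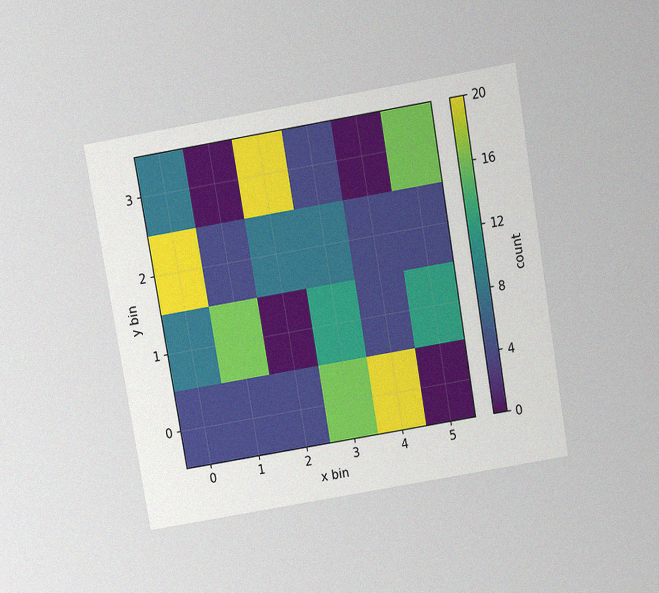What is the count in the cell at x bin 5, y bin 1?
The chart is tilted about 10° counter-clockwise and viewed slightly from above, with some photo noise. Matching the cell (5, 1) against the colorbar gives 12.

12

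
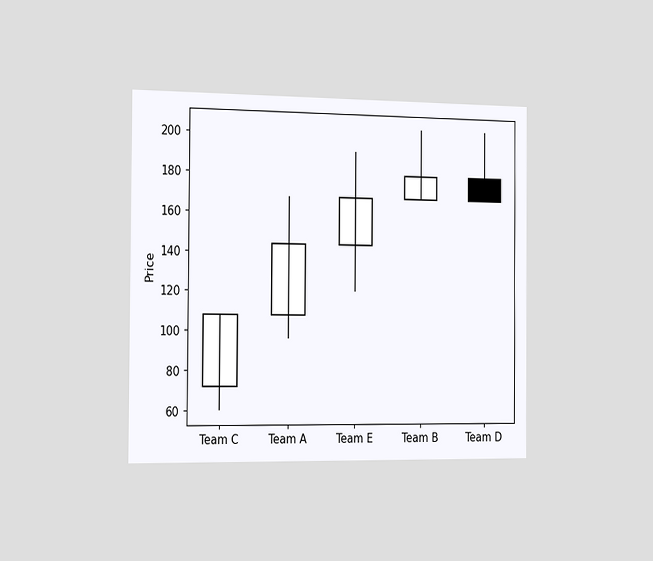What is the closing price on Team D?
The chart is viewed slightly from the left. The Team D candle closes at 168.

168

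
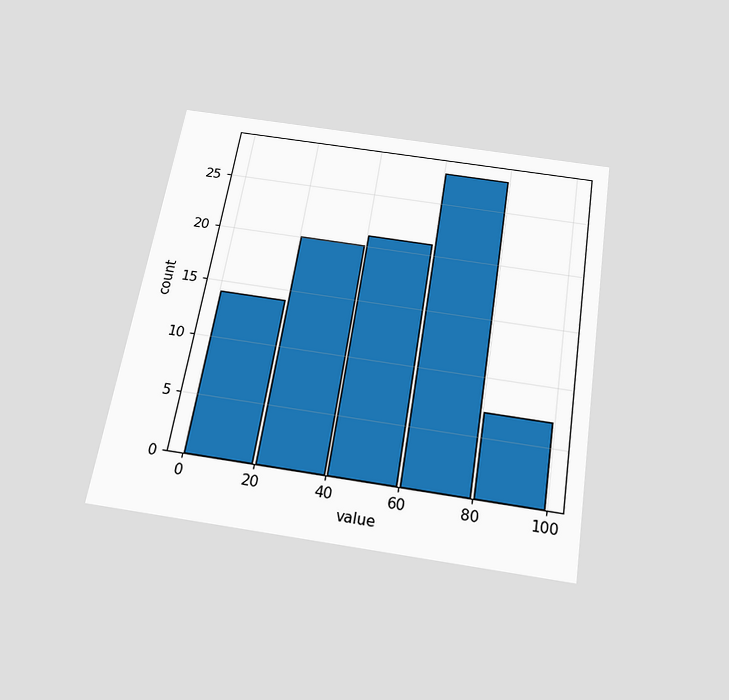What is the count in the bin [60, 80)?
The chart is tilted about 9° clockwise and viewed slightly from below. The [60, 80) bin has height 28.

28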